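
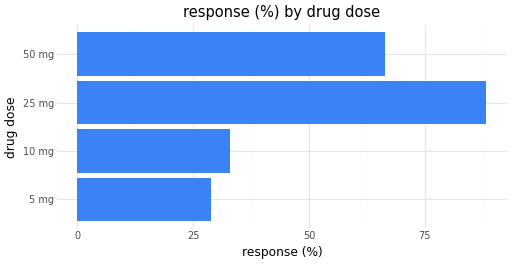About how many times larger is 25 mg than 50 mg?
25 mg ≈ 90, 50 mg ≈ 70; 90/70 ≈ 1.29.

≈ 1.29×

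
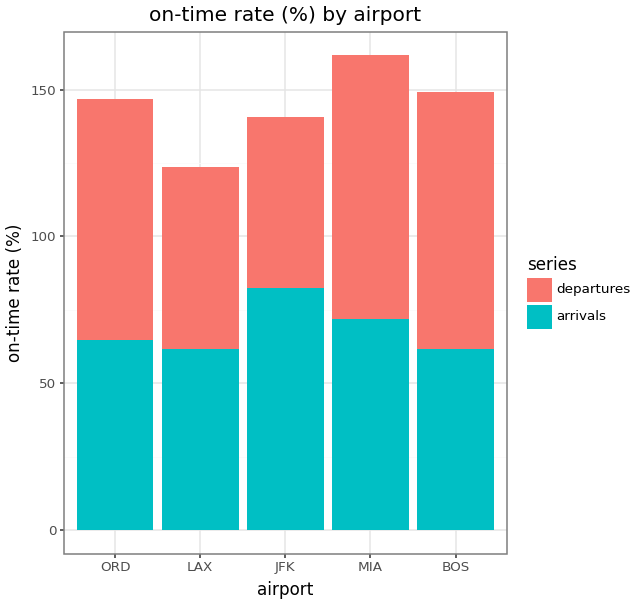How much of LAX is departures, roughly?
≈ 60

departures top ≈ 120, bottom ≈ 60; segment ≈ 60.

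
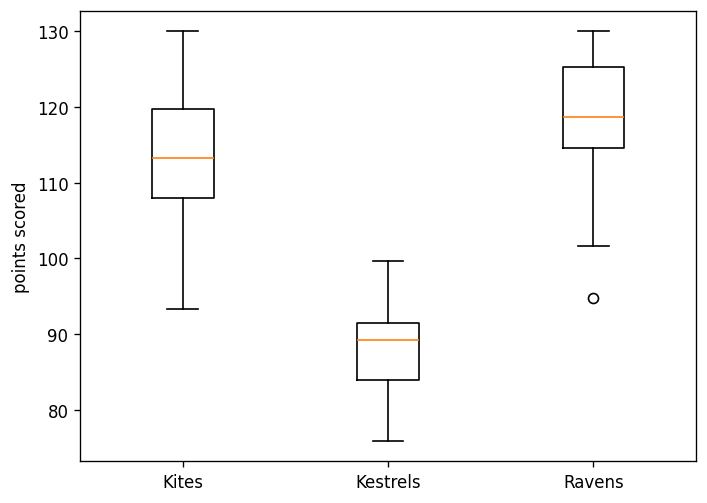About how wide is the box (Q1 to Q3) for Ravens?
Q3 ≈ 125, Q1 ≈ 115; IQR ≈ 10.

≈ 10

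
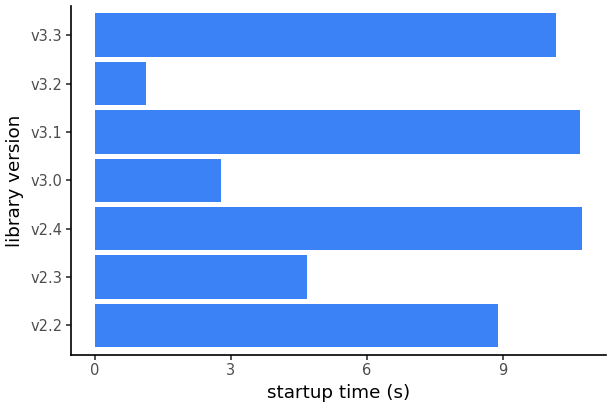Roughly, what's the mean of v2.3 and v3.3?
(5 + 10) / 2 ≈ 8.

≈ 8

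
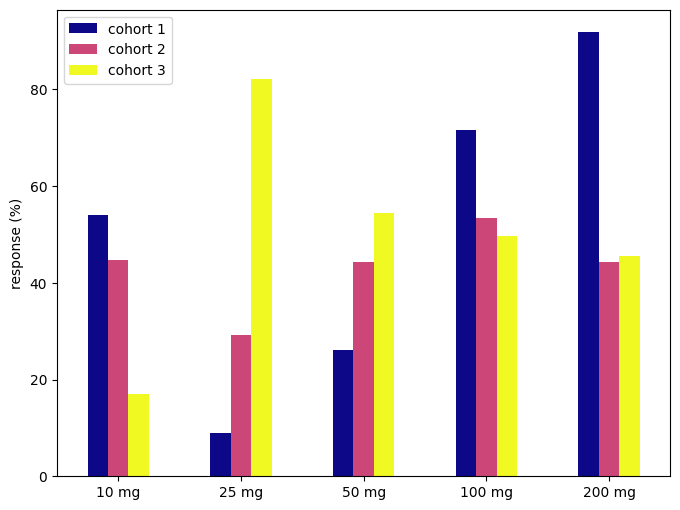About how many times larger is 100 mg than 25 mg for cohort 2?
≈ 1.67×

100 mg ≈ 50, 25 mg ≈ 30; 50/30 ≈ 1.67.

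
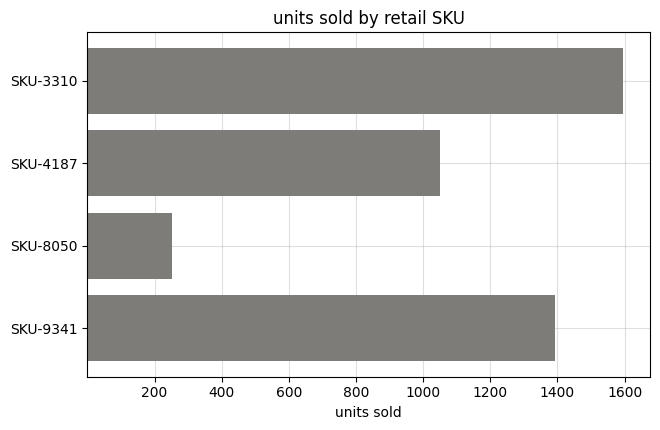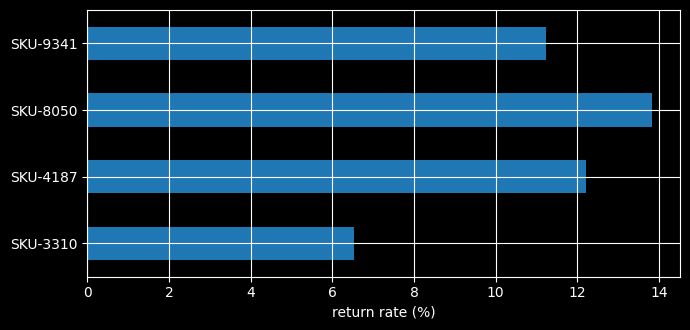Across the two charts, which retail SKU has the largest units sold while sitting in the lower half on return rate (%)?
Chart 2 median return rate (%) ≈ 12; below-median retail SKUs: SKU-3310, SKU-9341. Among those, SKU-3310 has the highest units sold (≈ 1600).

SKU-3310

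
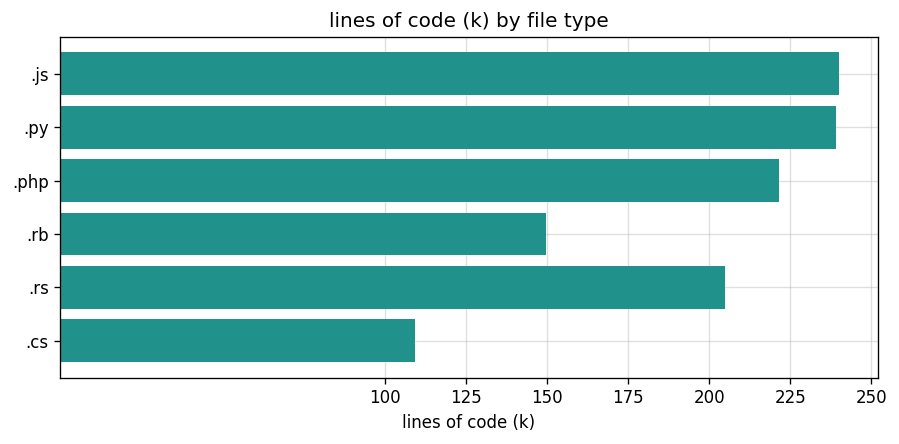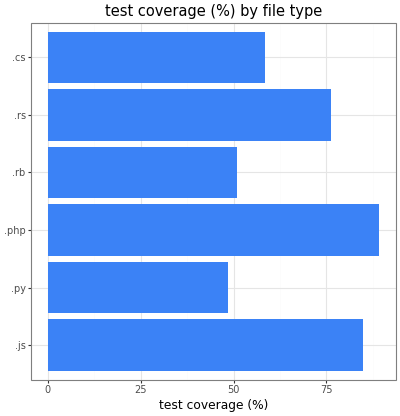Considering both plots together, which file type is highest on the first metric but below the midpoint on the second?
Chart 2 median test coverage (%) ≈ 70; below-median file types: .py, .rb, .cs. Among those, .py has the highest lines of code (k) (≈ 250).

.py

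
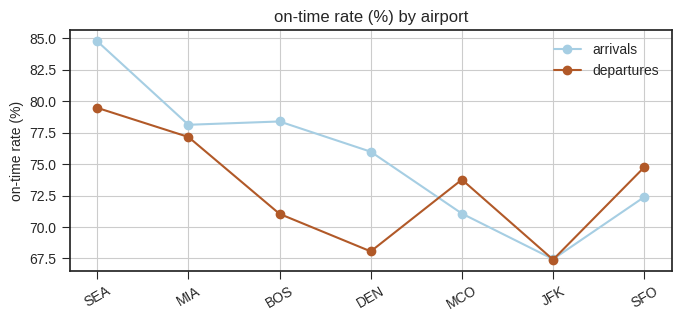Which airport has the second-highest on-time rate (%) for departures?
MIA

Top 3 for departures: SEA ≈ 80, MIA ≈ 78, SFO ≈ 74.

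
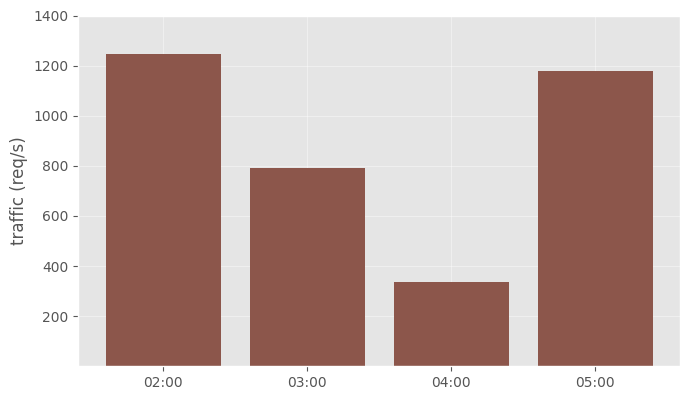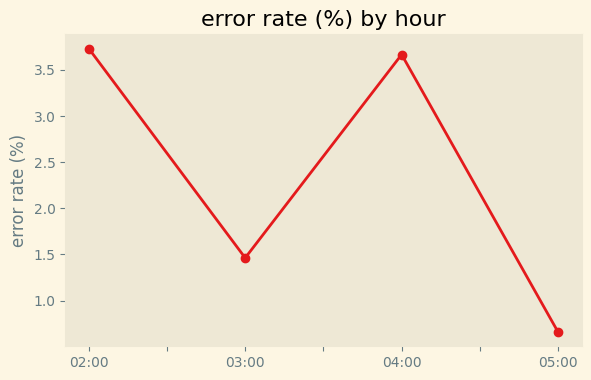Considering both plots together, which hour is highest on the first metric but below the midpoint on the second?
Chart 2 median error rate (%) ≈ 2.5; below-median hours: 03:00, 05:00. Among those, 05:00 has the highest traffic (req/s) (≈ 1200).

05:00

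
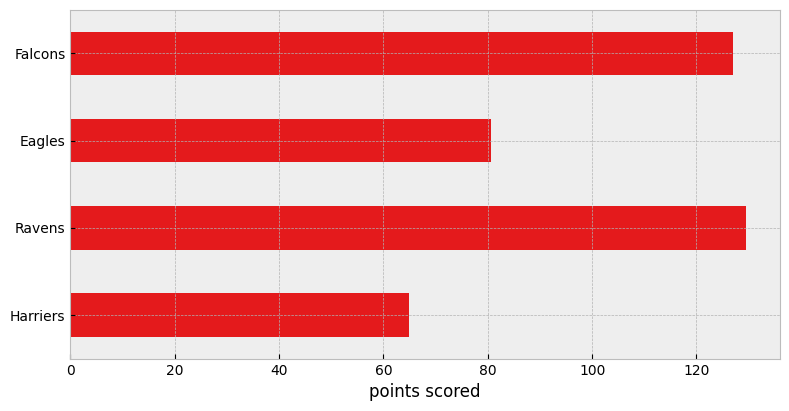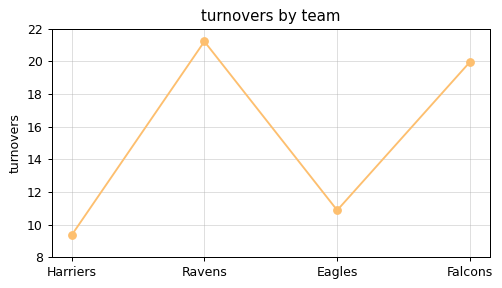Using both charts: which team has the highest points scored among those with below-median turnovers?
Chart 2 median turnovers ≈ 16; below-median teams: Harriers, Eagles. Among those, Eagles has the highest points scored (≈ 80).

Eagles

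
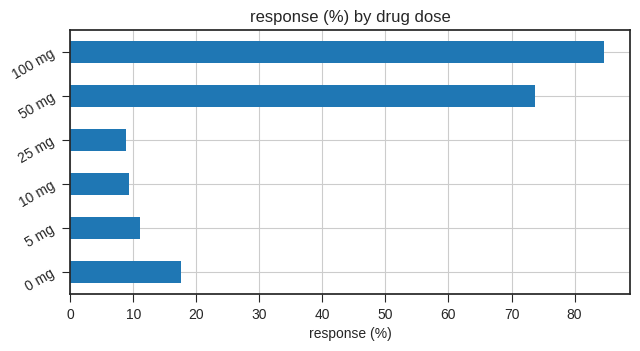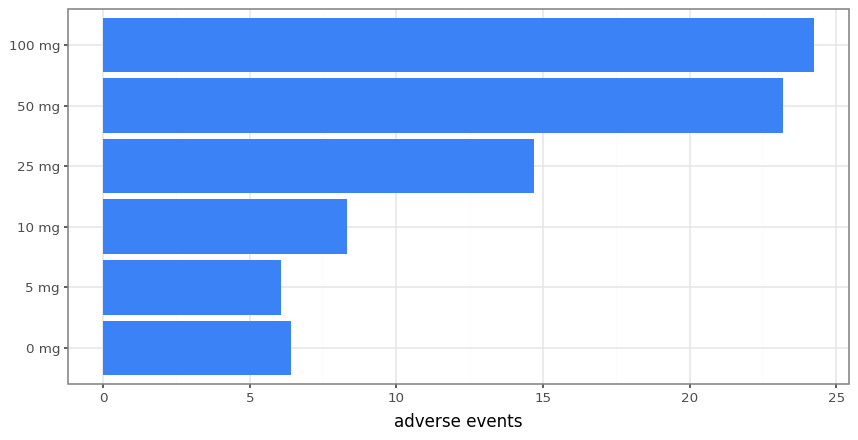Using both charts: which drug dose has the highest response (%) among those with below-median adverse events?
0 mg

Chart 2 median adverse events ≈ 10; below-median drug doses: 0 mg, 5 mg, 10 mg. Among those, 0 mg has the highest response (%) (≈ 20).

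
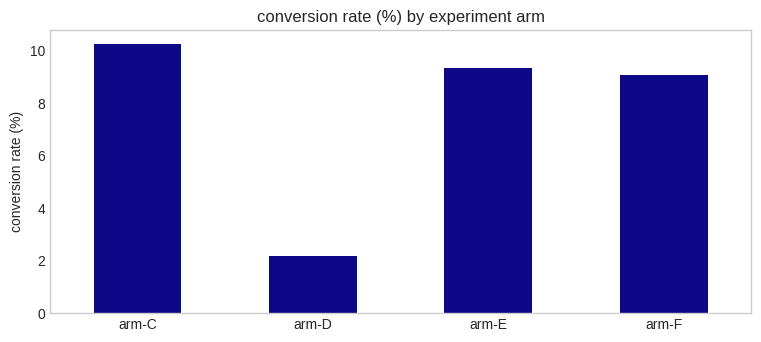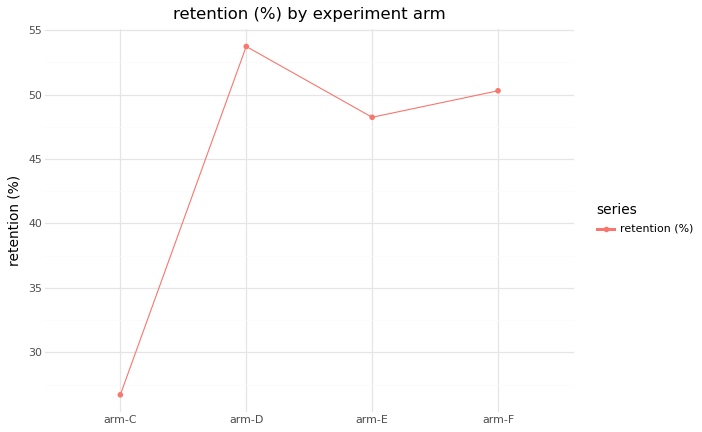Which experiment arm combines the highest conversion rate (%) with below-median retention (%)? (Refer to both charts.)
arm-C

Chart 2 median retention (%) ≈ 50; below-median experiment arms: arm-C, arm-E. Among those, arm-C has the highest conversion rate (%) (≈ 10).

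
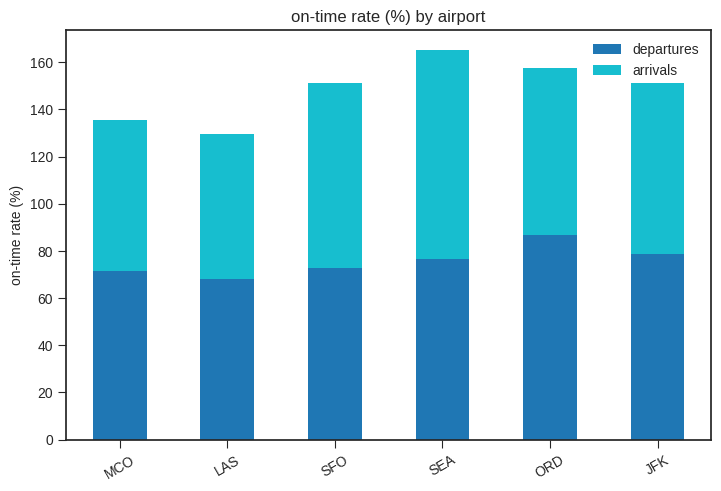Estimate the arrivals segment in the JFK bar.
arrivals top ≈ 160, bottom ≈ 80; segment ≈ 80.

≈ 80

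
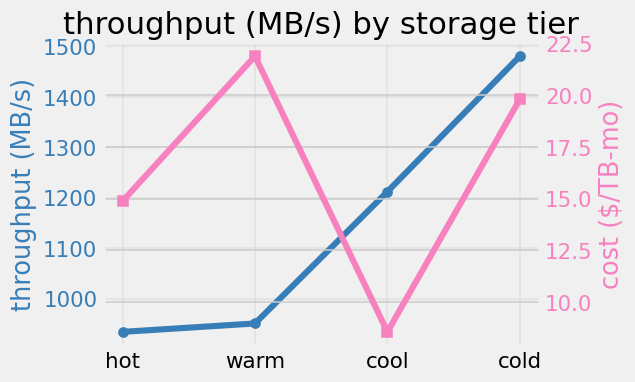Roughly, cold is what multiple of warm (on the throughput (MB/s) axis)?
cold ≈ 1500, warm ≈ 950; 1500/950 ≈ 1.58.

≈ 1.58×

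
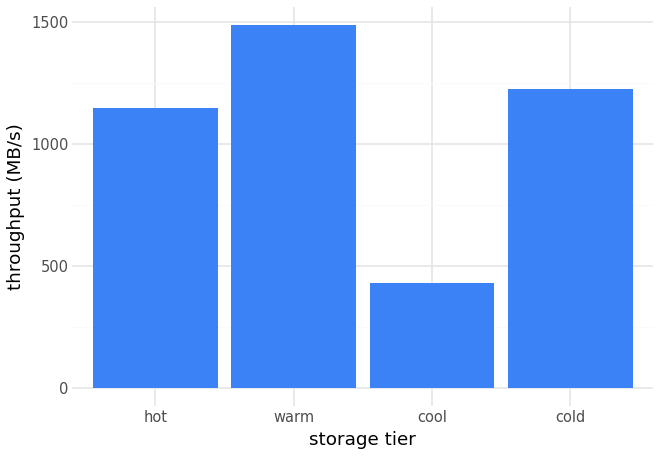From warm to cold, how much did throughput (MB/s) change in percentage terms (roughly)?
≈ -14.3%

warm ≈ 1400, cold ≈ 1200; (1200 − 1400) / 1400 ≈ -14.3%.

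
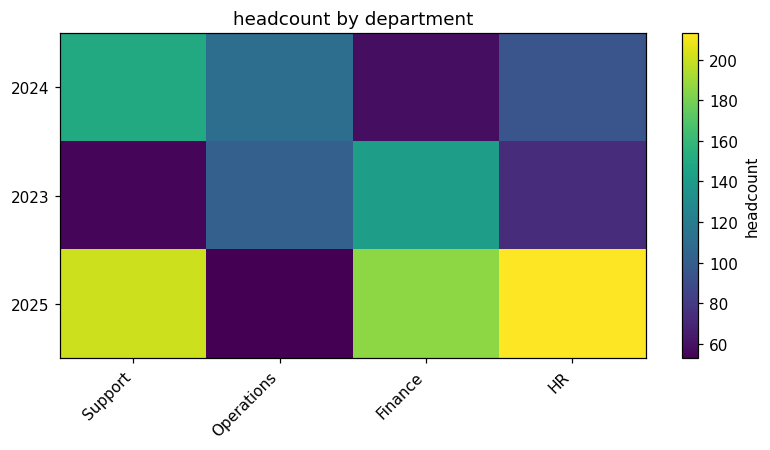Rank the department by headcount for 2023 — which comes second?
Top 3 for 2023: Finance ≈ 140, Operations ≈ 100, HR ≈ 80.

Operations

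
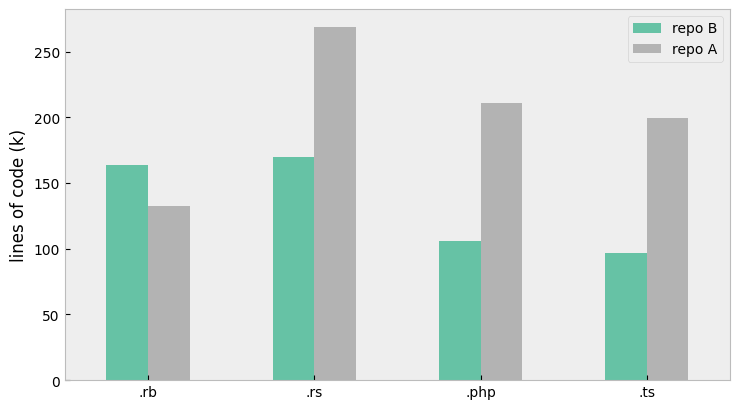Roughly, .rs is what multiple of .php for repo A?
≈ 1.38×

.rs ≈ 275, .php ≈ 200; 275/200 ≈ 1.38.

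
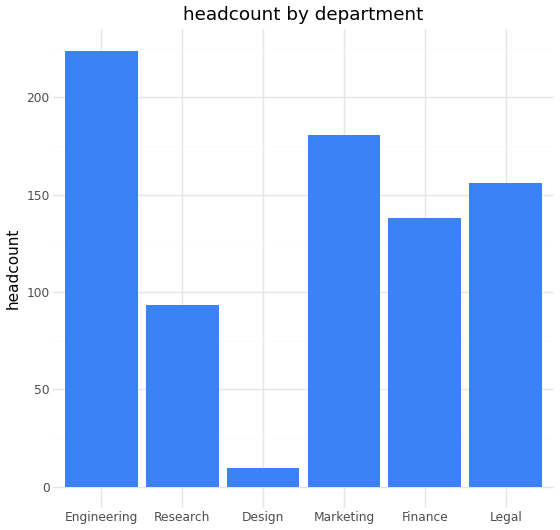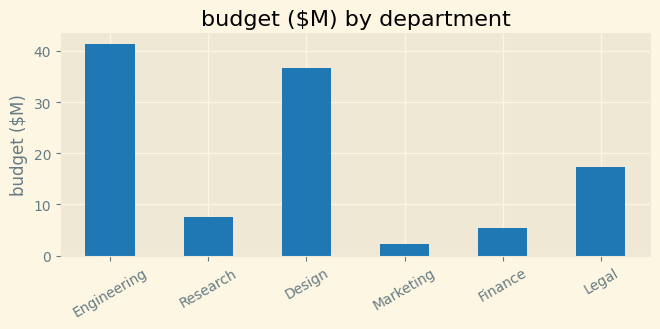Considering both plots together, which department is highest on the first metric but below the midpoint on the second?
Chart 2 median budget ($M) ≈ 10; below-median departments: Research, Marketing, Finance. Among those, Marketing has the highest headcount (≈ 175).

Marketing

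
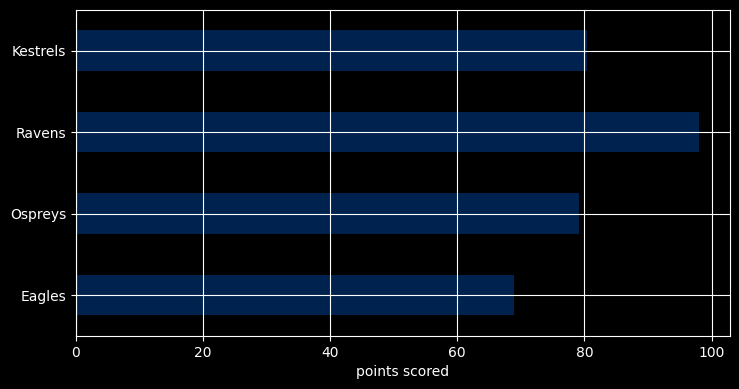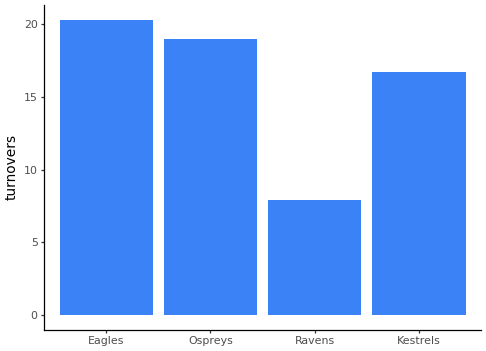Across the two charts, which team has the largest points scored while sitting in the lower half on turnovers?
Ravens

Chart 2 median turnovers ≈ 18; below-median teams: Ravens, Kestrels. Among those, Ravens has the highest points scored (≈ 100).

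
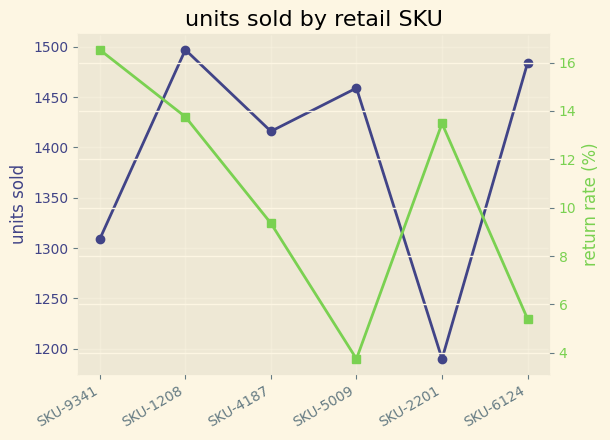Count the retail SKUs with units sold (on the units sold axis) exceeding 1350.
Above 1350: SKU-1208, SKU-4187, SKU-5009, SKU-6124.

4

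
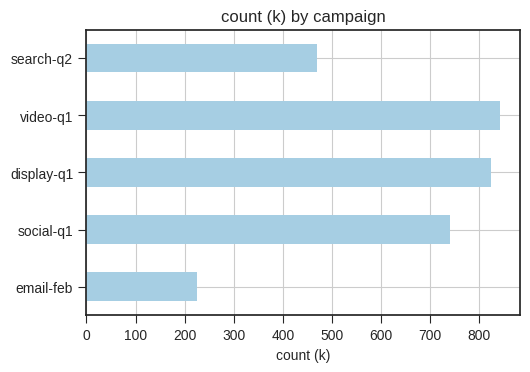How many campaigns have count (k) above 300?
Above 300: social-q1, display-q1, video-q1, search-q2.

4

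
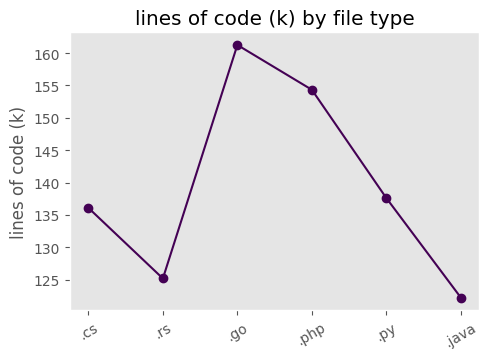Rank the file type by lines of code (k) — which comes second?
.php

Top 3: .go ≈ 160, .php ≈ 155, .py ≈ 140.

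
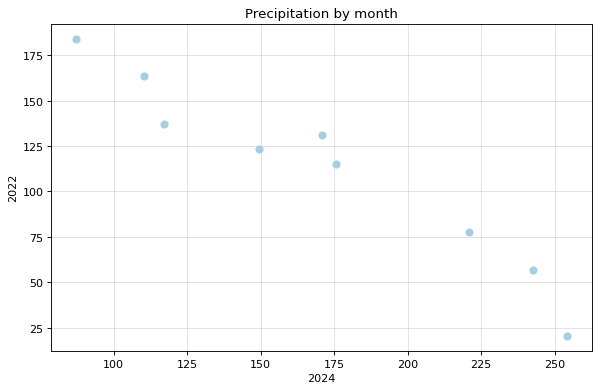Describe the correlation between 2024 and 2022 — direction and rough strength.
Points are negatively correlated; strong (|r| ≈ 1.0).

negative, strong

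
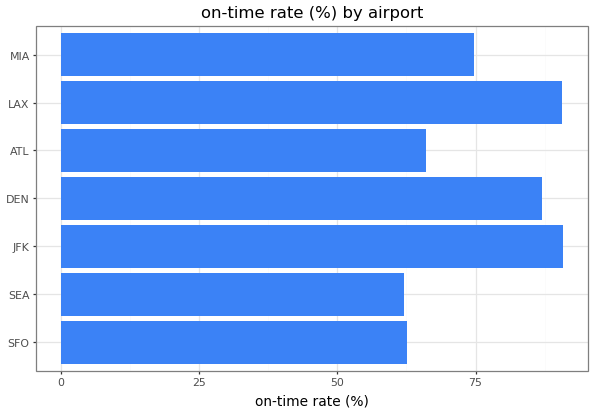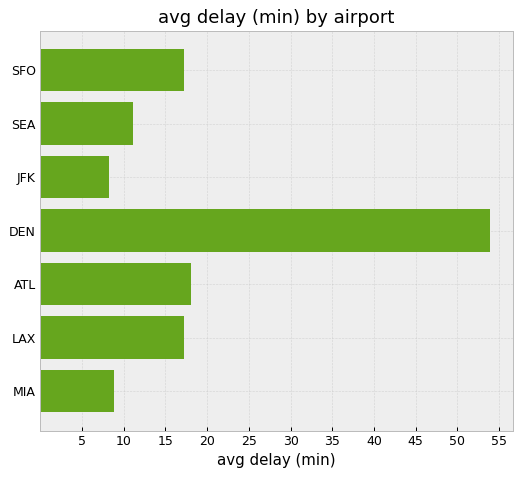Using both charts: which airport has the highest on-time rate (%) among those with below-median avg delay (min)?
Chart 2 median avg delay (min) ≈ 15; below-median airports: SEA, JFK, MIA. Among those, JFK has the highest on-time rate (%) (≈ 90).

JFK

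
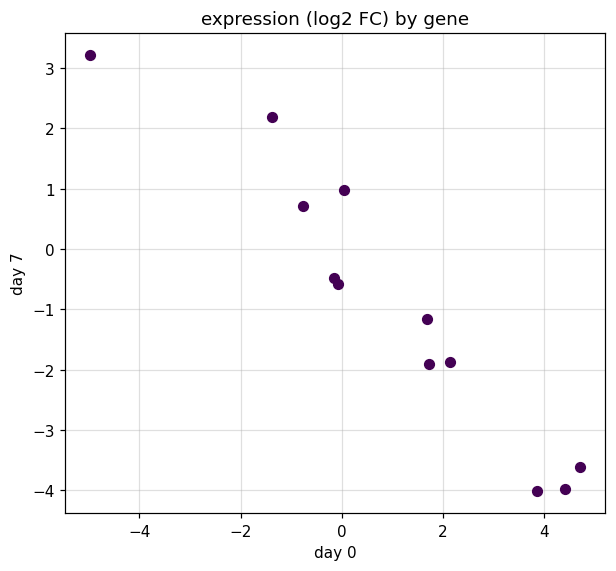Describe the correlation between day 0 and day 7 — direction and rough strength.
Points are negatively correlated; strong (|r| ≈ 1.0).

negative, strong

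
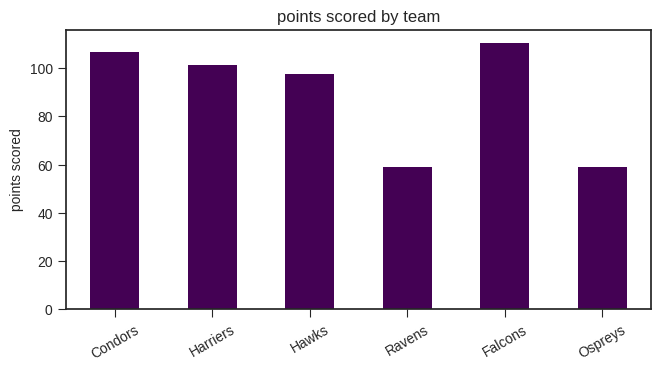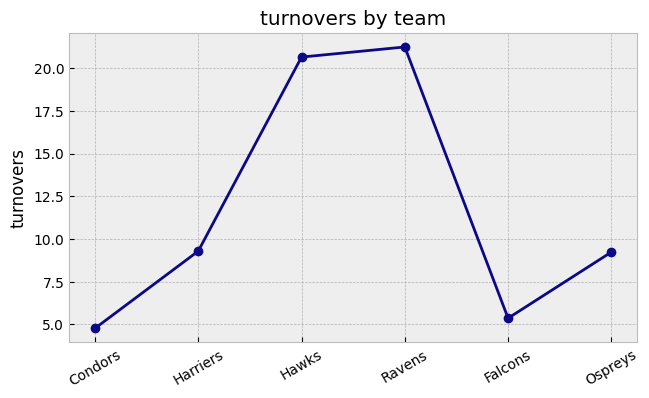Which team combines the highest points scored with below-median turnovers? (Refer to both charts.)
Falcons

Chart 2 median turnovers ≈ 10; below-median teams: Condors, Falcons, Ospreys. Among those, Falcons has the highest points scored (≈ 120).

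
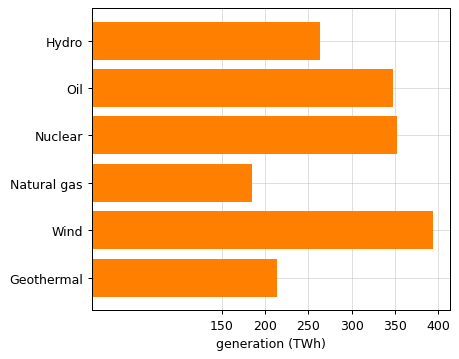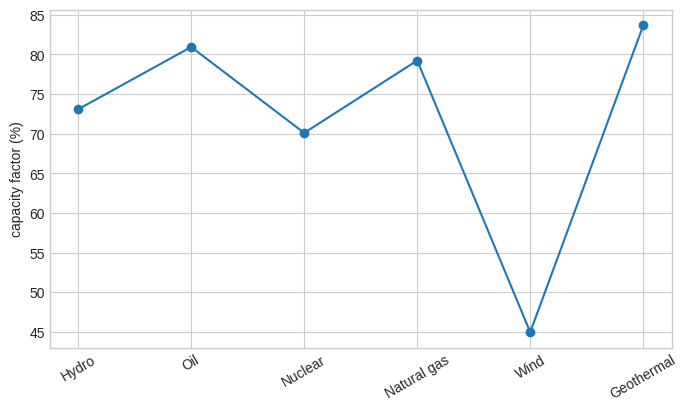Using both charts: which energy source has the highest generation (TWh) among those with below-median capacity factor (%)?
Chart 2 median capacity factor (%) ≈ 80; below-median energy sources: Hydro, Nuclear, Wind. Among those, Wind has the highest generation (TWh) (≈ 400).

Wind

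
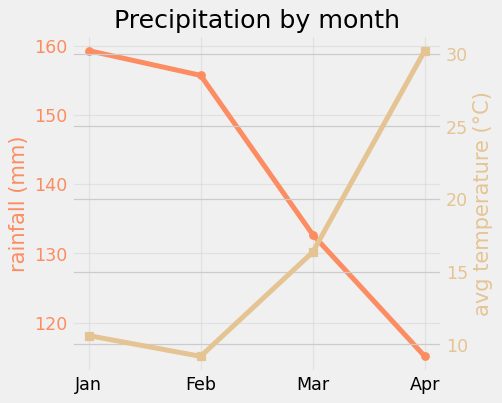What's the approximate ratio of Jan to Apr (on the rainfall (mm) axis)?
Jan ≈ 160, Apr ≈ 115; 160/115 ≈ 1.39.

≈ 1.39×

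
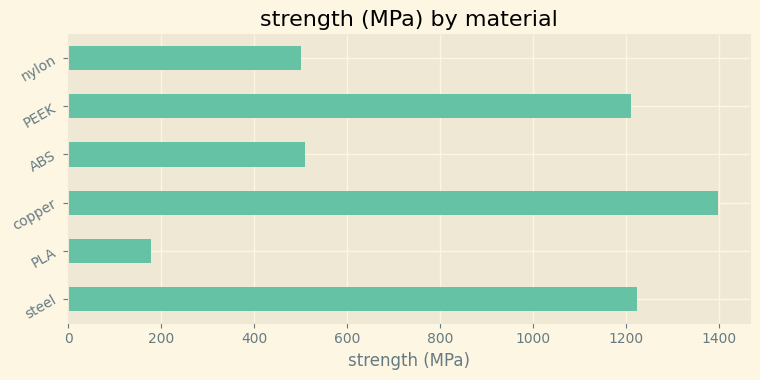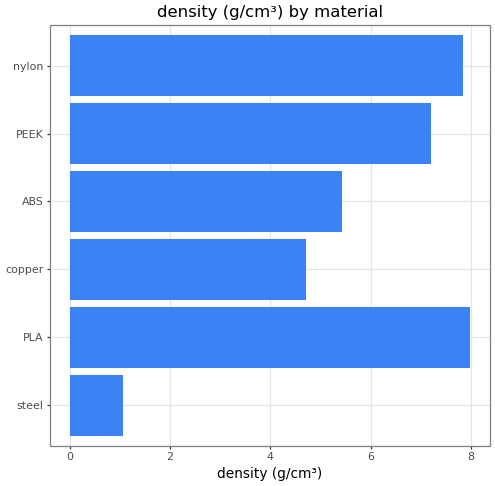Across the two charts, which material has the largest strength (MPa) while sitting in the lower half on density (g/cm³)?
copper

Chart 2 median density (g/cm³) ≈ 6; below-median materials: steel, copper, ABS. Among those, copper has the highest strength (MPa) (≈ 1400).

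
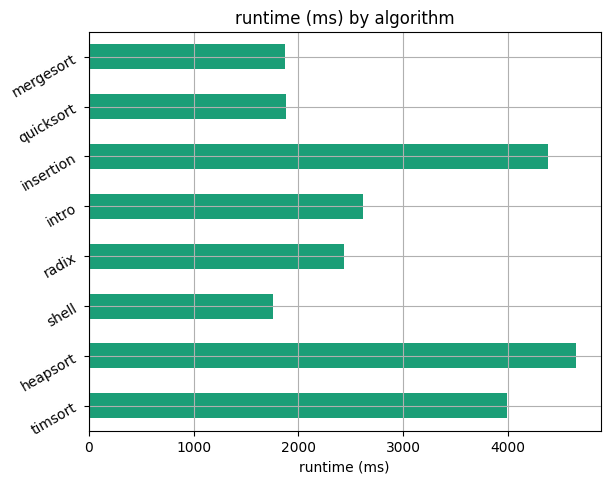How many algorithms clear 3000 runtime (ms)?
Above 3000: timsort, heapsort, insertion.

3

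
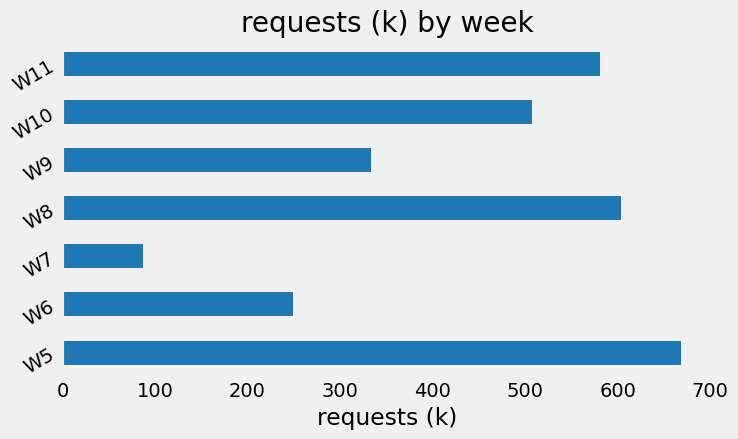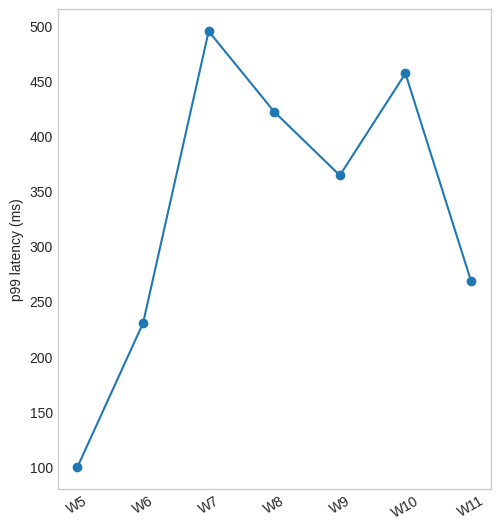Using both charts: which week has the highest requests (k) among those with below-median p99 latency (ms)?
W5

Chart 2 median p99 latency (ms) ≈ 350; below-median weeks: W5, W6, W11. Among those, W5 has the highest requests (k) (≈ 700).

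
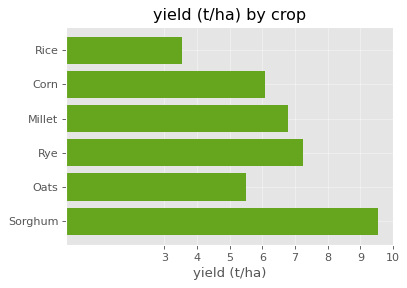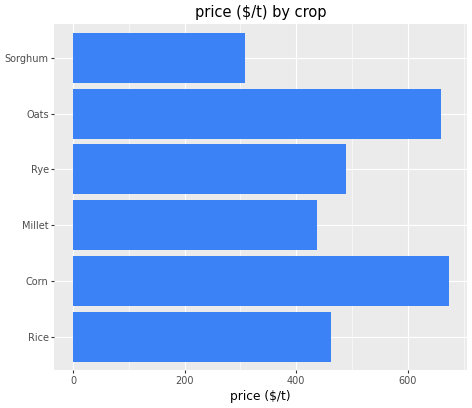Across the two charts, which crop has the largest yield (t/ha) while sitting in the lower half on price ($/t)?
Chart 2 median price ($/t) ≈ 500; below-median crops: Rice, Millet, Sorghum. Among those, Sorghum has the highest yield (t/ha) (≈ 10).

Sorghum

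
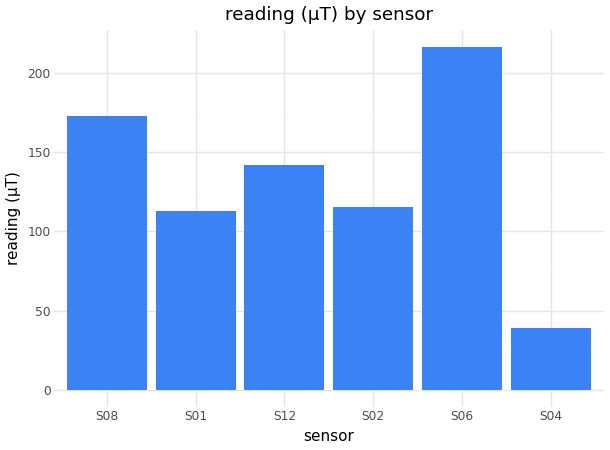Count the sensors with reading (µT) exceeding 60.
Above 60: S08, S01, S12, S02, S06.

5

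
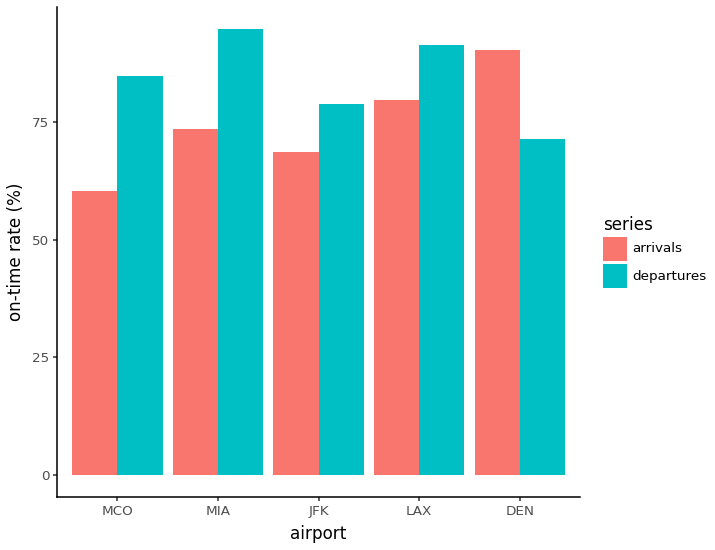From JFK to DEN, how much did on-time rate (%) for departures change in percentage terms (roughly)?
≈ -12.5%

JFK ≈ 80, DEN ≈ 70; (70 − 80) / 80 ≈ -12.5%.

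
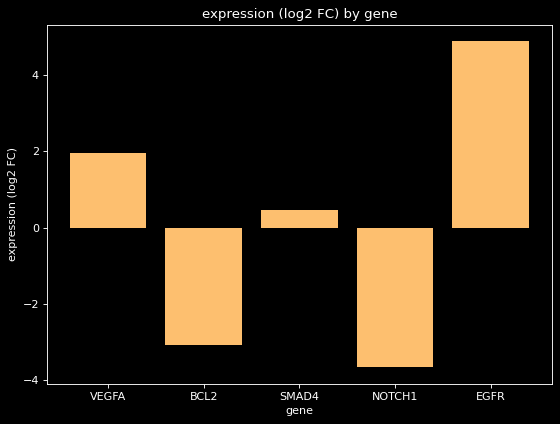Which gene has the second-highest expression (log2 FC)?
Top 3: EGFR ≈ 5, VEGFA ≈ 2, SMAD4 ≈ 0.

VEGFA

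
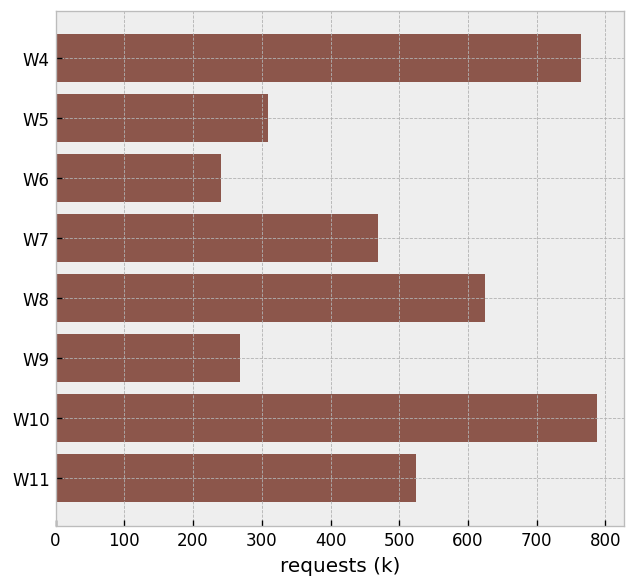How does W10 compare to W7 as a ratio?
≈ 1.6×

W10 ≈ 800, W7 ≈ 500; 800/500 ≈ 1.6.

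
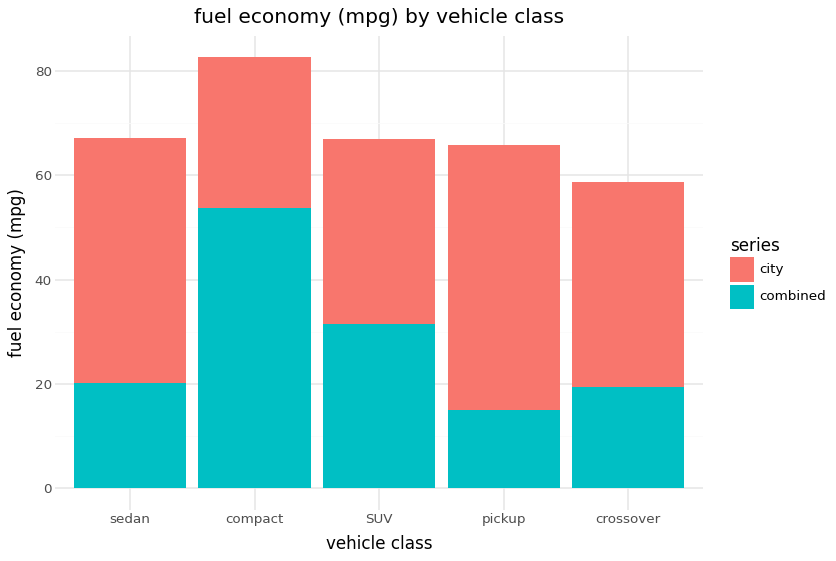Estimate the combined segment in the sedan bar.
≈ 20

combined top ≈ 20, bottom ≈ 0; segment ≈ 20.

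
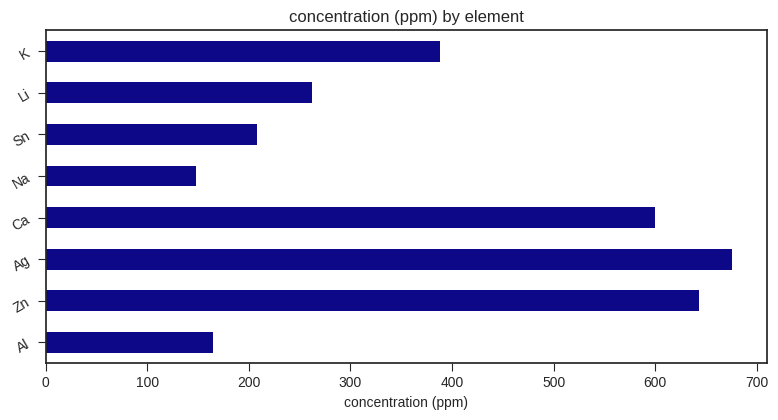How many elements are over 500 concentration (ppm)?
Above 500: Zn, Ag, Ca.

3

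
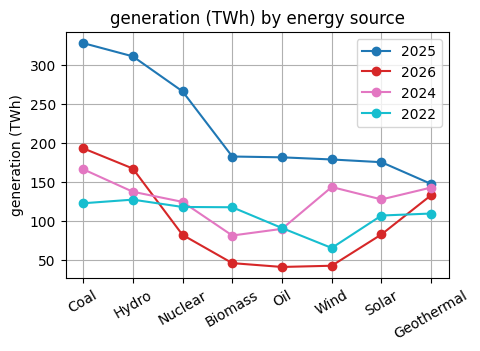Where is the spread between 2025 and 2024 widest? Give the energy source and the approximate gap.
Hydro: 2025 ≈ 300, 2024 ≈ 125 → gap ≈ 175. Next-largest (Coal) is only ≈ 150.

Hydro, ≈ 175 TWh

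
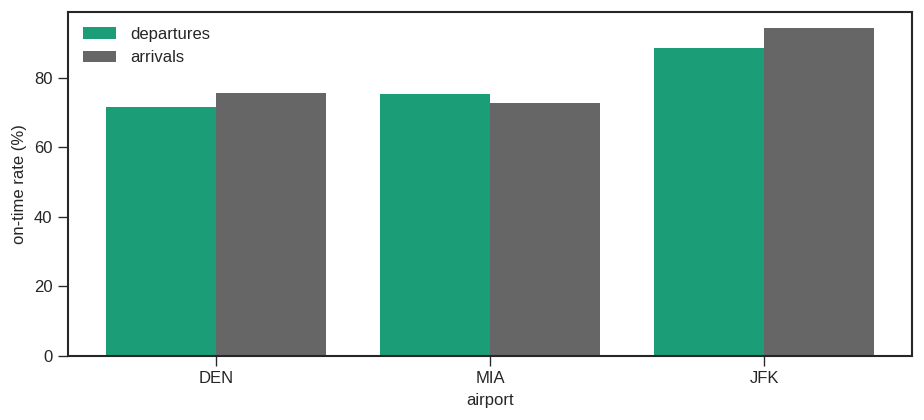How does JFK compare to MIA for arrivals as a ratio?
JFK ≈ 90, MIA ≈ 70; 90/70 ≈ 1.29.

≈ 1.29×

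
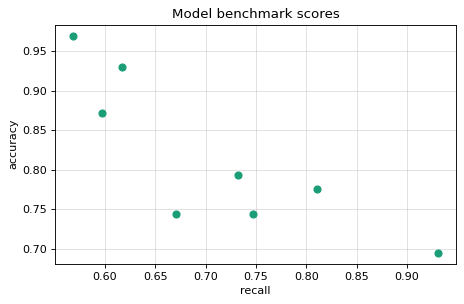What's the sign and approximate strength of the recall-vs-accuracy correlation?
negative, strong

Points are negatively correlated; strong (|r| ≈ 0.8).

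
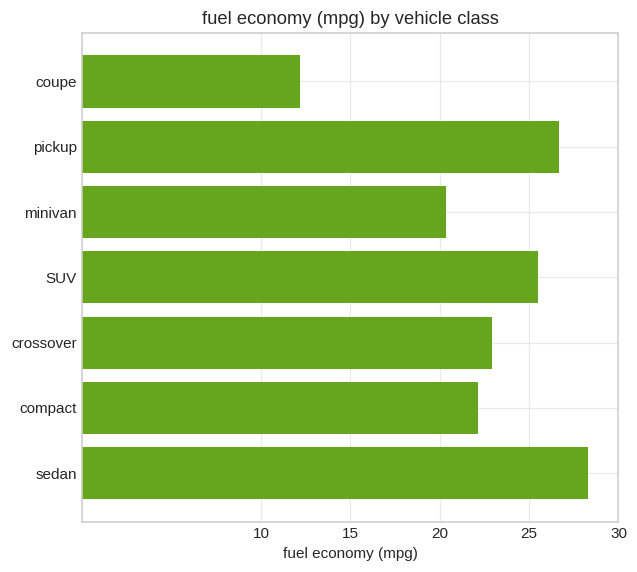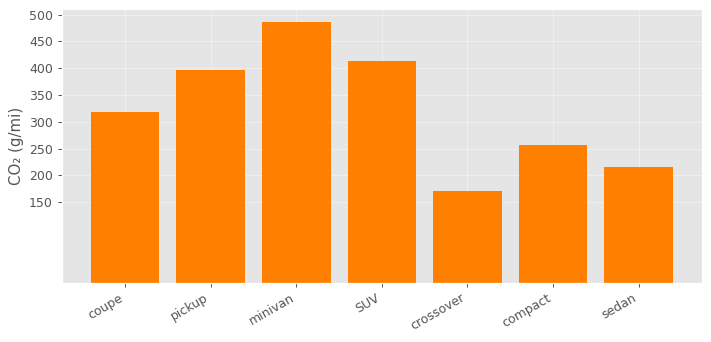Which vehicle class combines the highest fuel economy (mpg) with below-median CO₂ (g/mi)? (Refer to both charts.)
Chart 2 median CO₂ (g/mi) ≈ 300; below-median vehicle classes: crossover, compact, sedan. Among those, sedan has the highest fuel economy (mpg) (≈ 30).

sedan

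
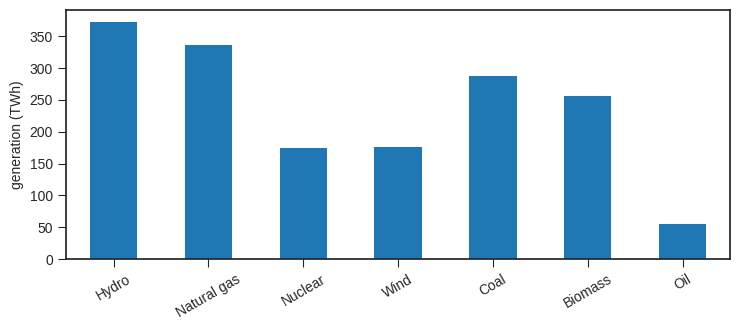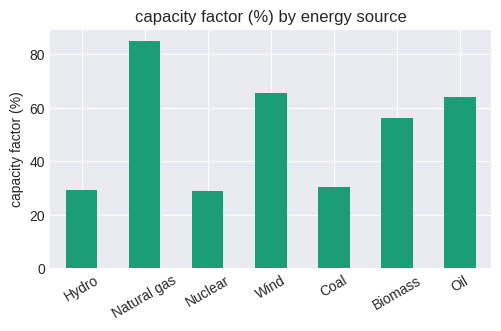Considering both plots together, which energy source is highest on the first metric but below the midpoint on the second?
Hydro

Chart 2 median capacity factor (%) ≈ 60; below-median energy sources: Hydro, Nuclear, Coal. Among those, Hydro has the highest generation (TWh) (≈ 350).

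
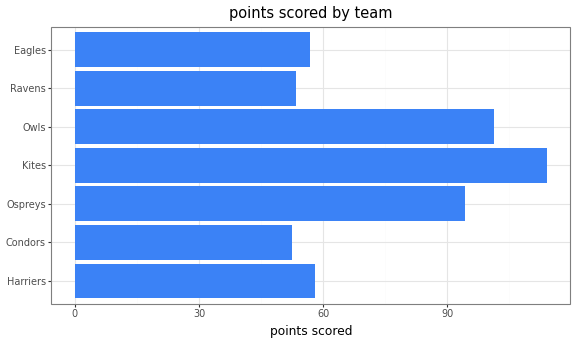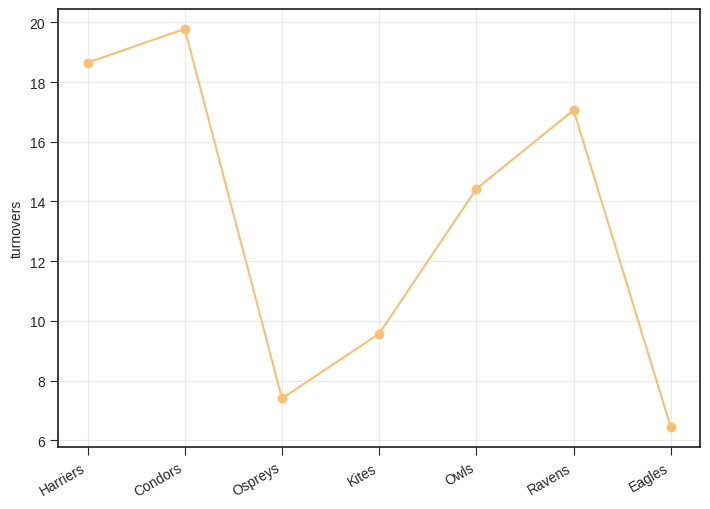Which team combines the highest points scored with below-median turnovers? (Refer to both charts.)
Kites

Chart 2 median turnovers ≈ 14; below-median teams: Ospreys, Kites, Eagles. Among those, Kites has the highest points scored (≈ 120).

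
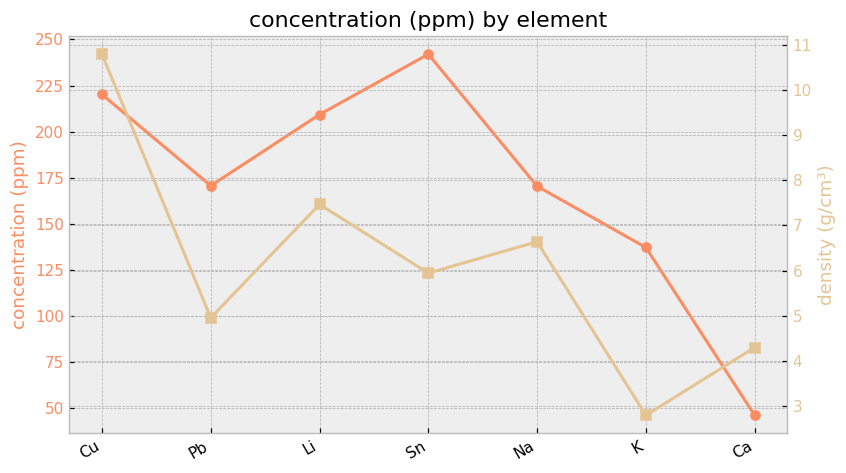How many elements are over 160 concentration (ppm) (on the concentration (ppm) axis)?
5

Above 160: Cu, Pb, Li, Sn, Na.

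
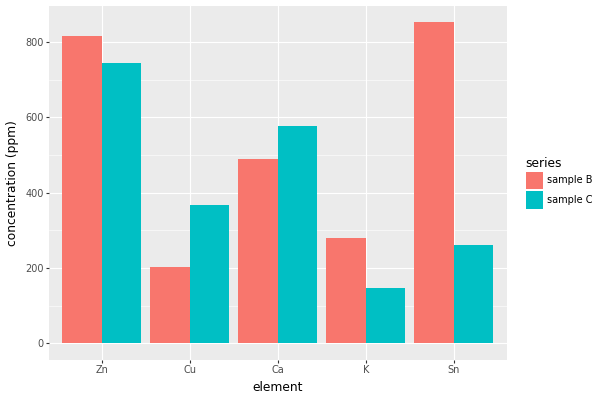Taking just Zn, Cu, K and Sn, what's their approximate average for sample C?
≈ 375

(700 + 400 + 100 + 300) / 4 ≈ 375.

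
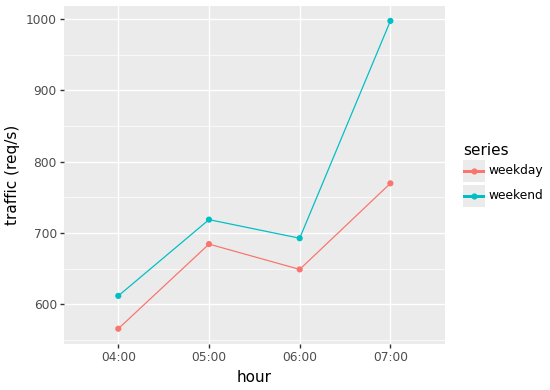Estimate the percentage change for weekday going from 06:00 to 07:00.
06:00 ≈ 650, 07:00 ≈ 750; (750 − 650) / 650 ≈ +15.4%.

≈ +15.4%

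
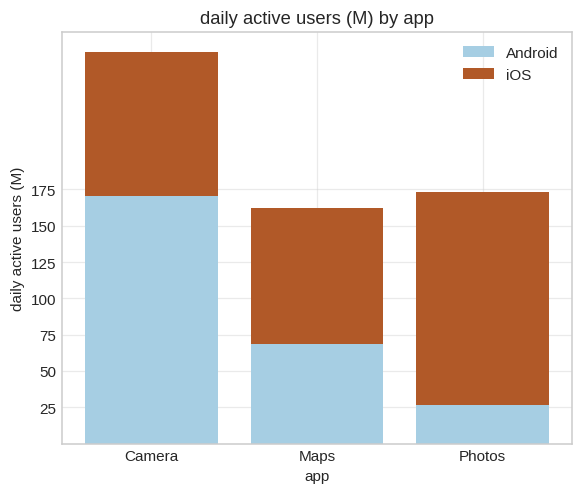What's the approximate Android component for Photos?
≈ 25

Android top ≈ 25, bottom ≈ 0; segment ≈ 25.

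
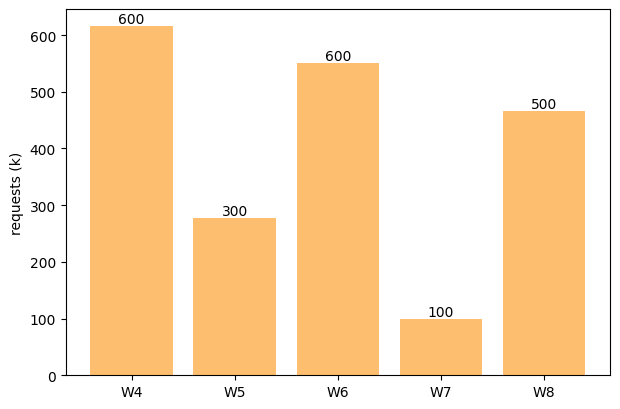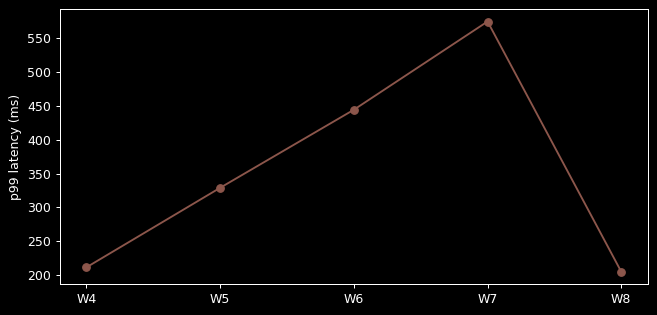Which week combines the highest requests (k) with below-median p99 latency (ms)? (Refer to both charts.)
Chart 2 median p99 latency (ms) ≈ 300; below-median weeks: W4, W8. Among those, W4 has the highest requests (k) (≈ 600).

W4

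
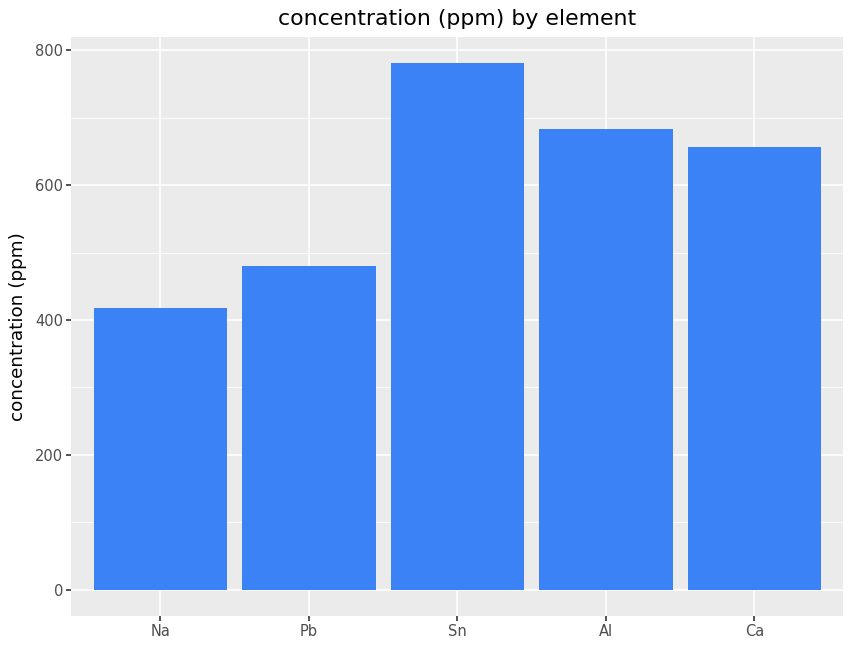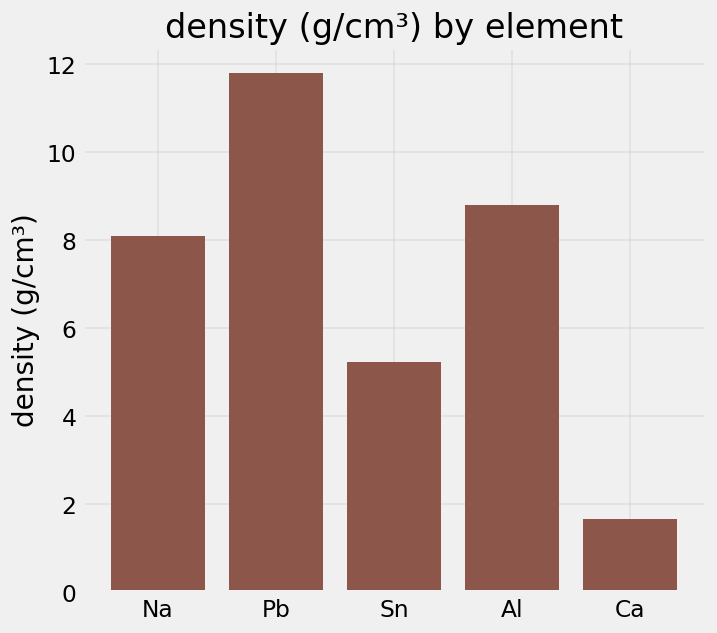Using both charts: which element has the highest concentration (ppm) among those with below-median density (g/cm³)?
Chart 2 median density (g/cm³) ≈ 8; below-median elements: Sn, Ca. Among those, Sn has the highest concentration (ppm) (≈ 800).

Sn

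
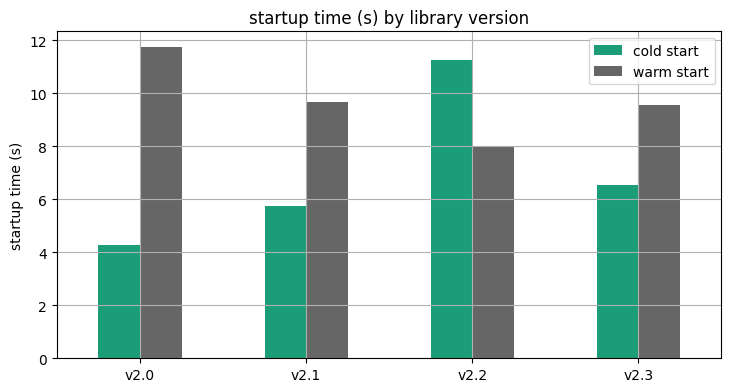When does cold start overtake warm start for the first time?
v2.2

v2.1: cold start ≈ 6 vs warm start ≈ 10 (not yet); v2.2: cold start ≈ 11 vs warm start ≈ 8 (first crossover).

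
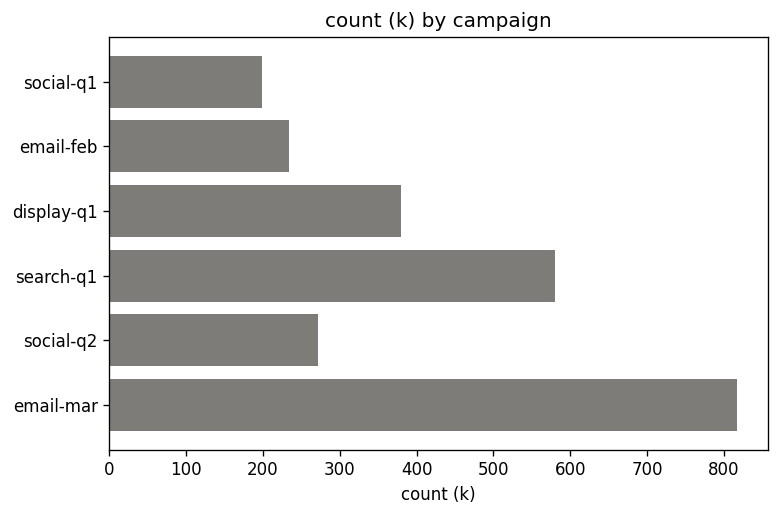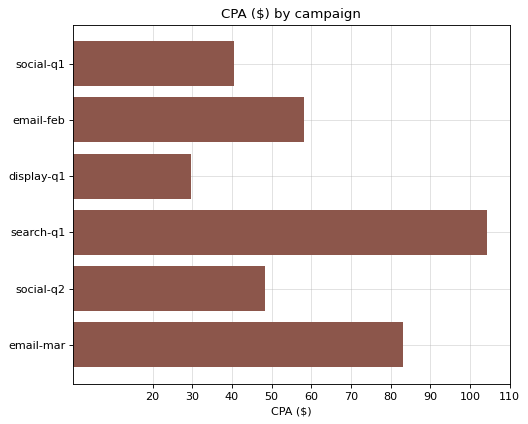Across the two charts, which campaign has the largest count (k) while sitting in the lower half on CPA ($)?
Chart 2 median CPA ($) ≈ 50; below-median campaigns: social-q1, display-q1, social-q2. Among those, display-q1 has the highest count (k) (≈ 400).

display-q1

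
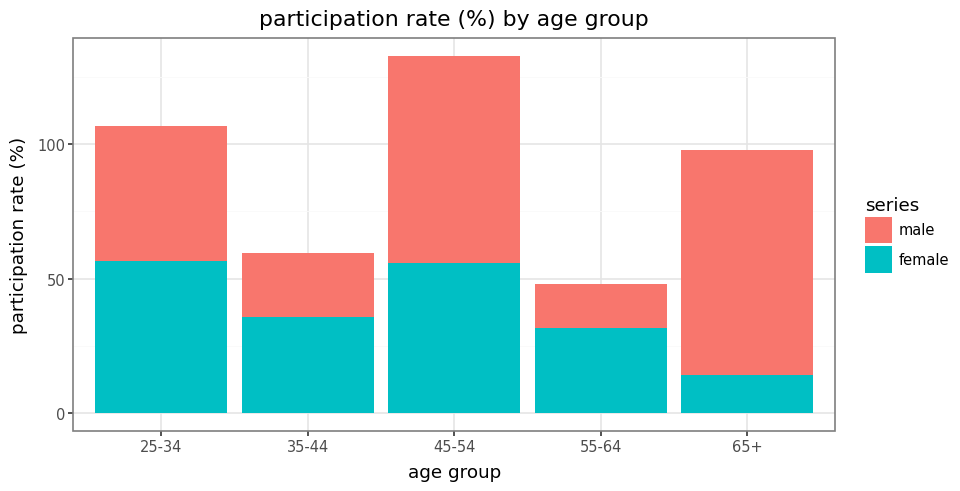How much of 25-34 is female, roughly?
female top ≈ 60, bottom ≈ 0; segment ≈ 60.

≈ 60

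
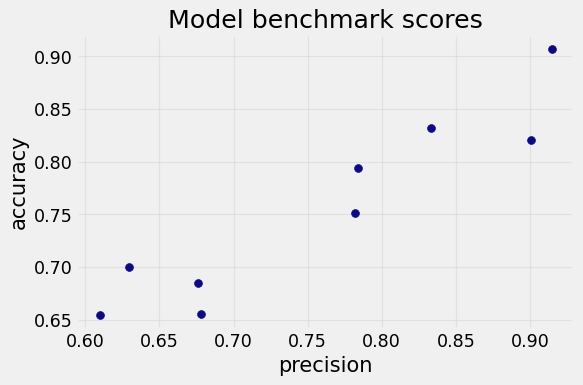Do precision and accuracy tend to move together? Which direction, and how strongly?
positive, strong

Points are positively correlated; strong (|r| ≈ 0.9).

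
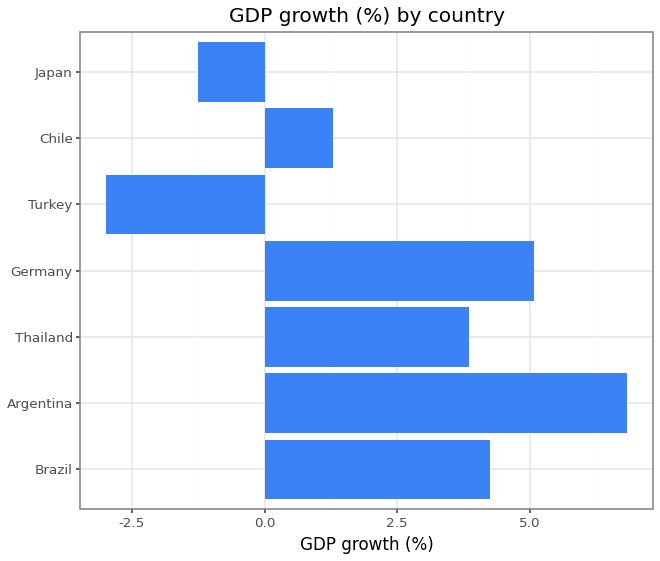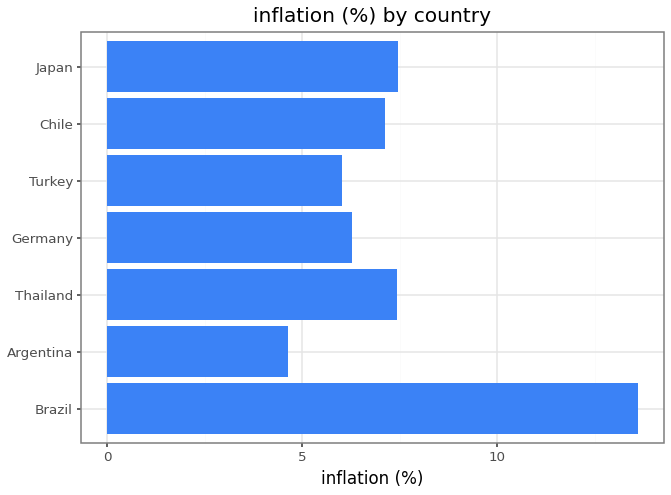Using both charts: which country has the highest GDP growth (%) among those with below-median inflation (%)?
Chart 2 median inflation (%) ≈ 8; below-median countries: Argentina, Germany, Turkey. Among those, Argentina has the highest GDP growth (%) (≈ 7).

Argentina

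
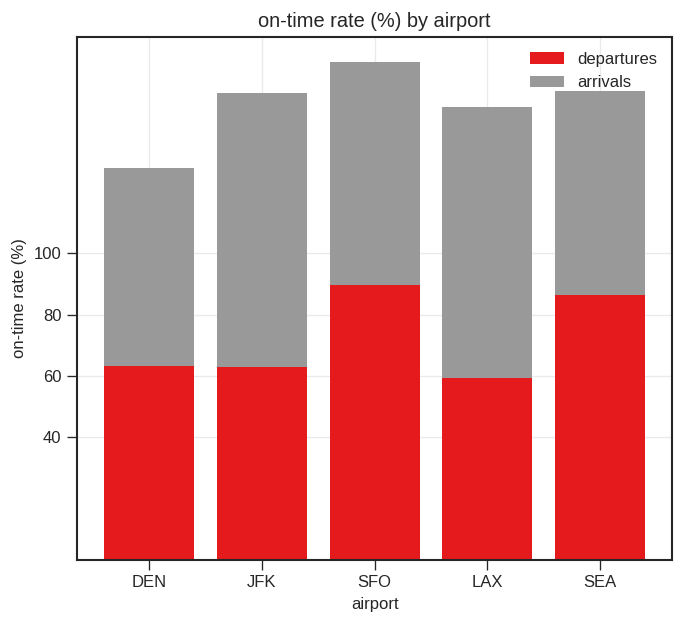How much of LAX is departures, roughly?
≈ 60

departures top ≈ 60, bottom ≈ 0; segment ≈ 60.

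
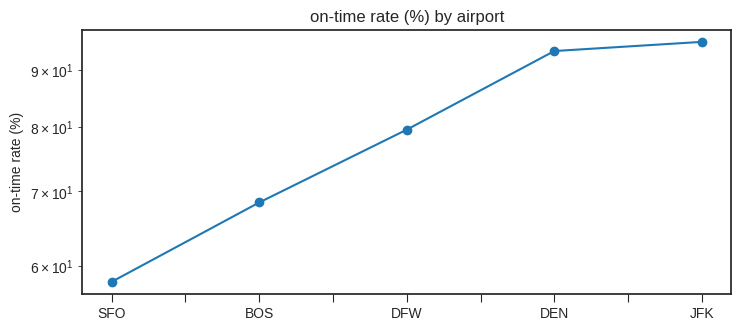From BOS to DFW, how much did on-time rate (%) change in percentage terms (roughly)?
BOS ≈ 70, DFW ≈ 80; (80 − 70) / 70 ≈ +14.3%.

≈ +14.3%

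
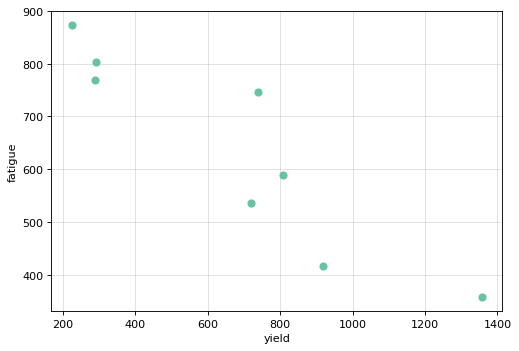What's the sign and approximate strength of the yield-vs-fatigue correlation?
negative, strong

Points are negatively correlated; strong (|r| ≈ 0.9).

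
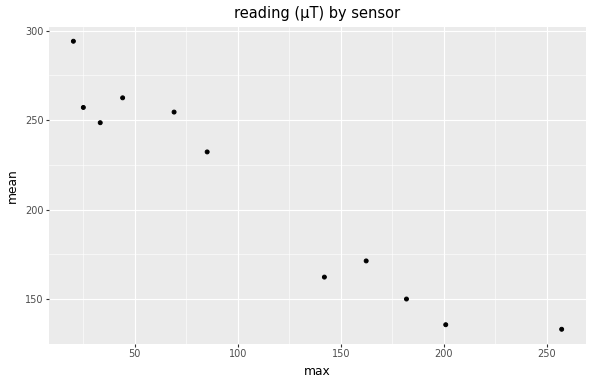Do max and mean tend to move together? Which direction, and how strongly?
negative, strong

Points are negatively correlated; strong (|r| ≈ 1.0).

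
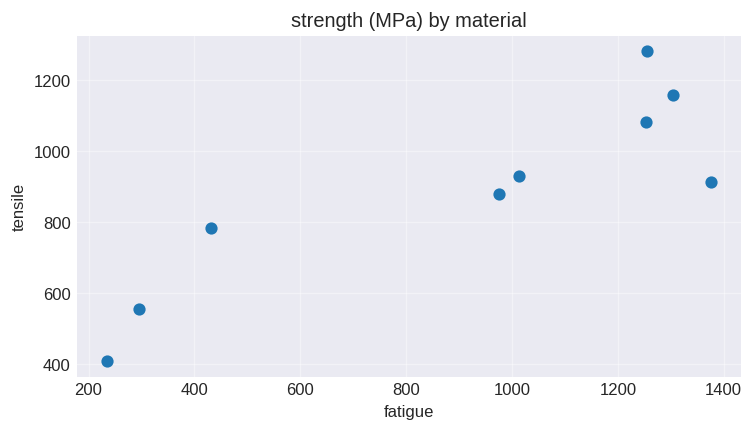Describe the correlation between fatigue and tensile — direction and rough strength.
Points are positively correlated; strong (|r| ≈ 0.9).

positive, strong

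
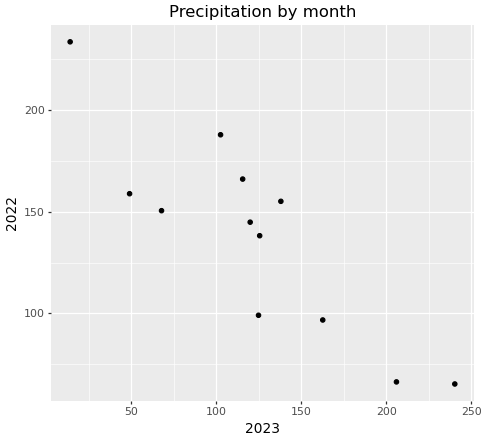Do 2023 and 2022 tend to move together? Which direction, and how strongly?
negative, strong

Points are negatively correlated; strong (|r| ≈ 0.9).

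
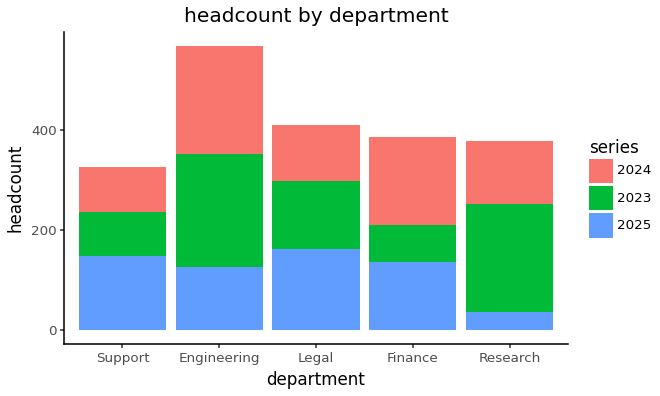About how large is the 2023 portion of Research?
≈ 200

2023 top ≈ 250, bottom ≈ 50; segment ≈ 200.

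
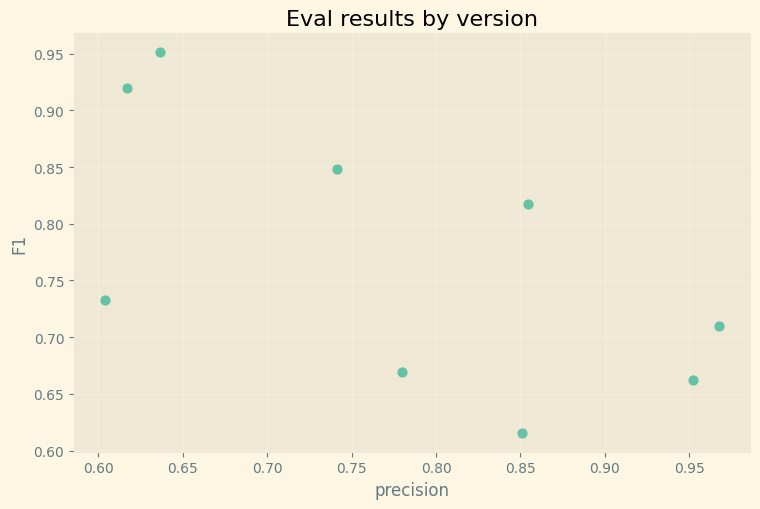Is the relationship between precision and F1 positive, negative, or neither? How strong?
Points are negatively correlated; moderate (|r| ≈ 0.6).

negative, moderate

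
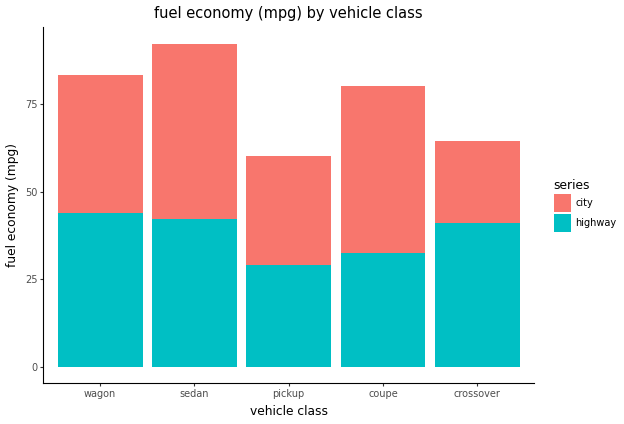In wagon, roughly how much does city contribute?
city top ≈ 80, bottom ≈ 40; segment ≈ 40.

≈ 40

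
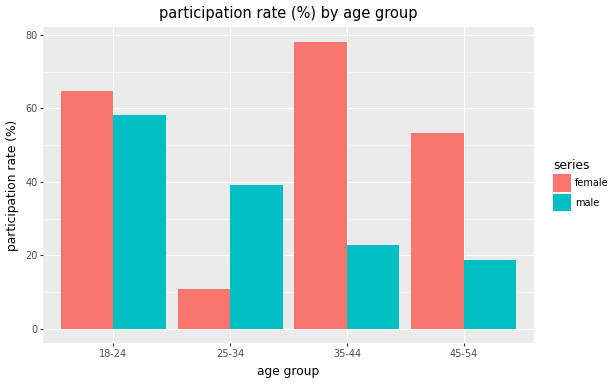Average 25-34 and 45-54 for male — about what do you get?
≈ 30

(40 + 20) / 2 ≈ 30.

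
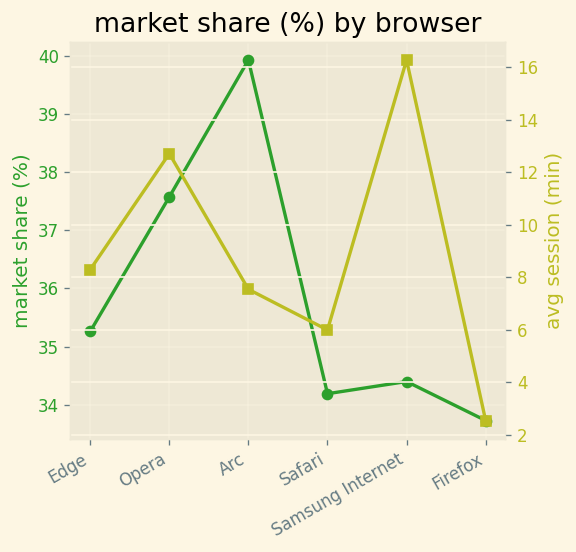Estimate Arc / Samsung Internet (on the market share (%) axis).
Arc ≈ 40, Samsung Internet ≈ 34; 40/34 ≈ 1.18.

≈ 1.18×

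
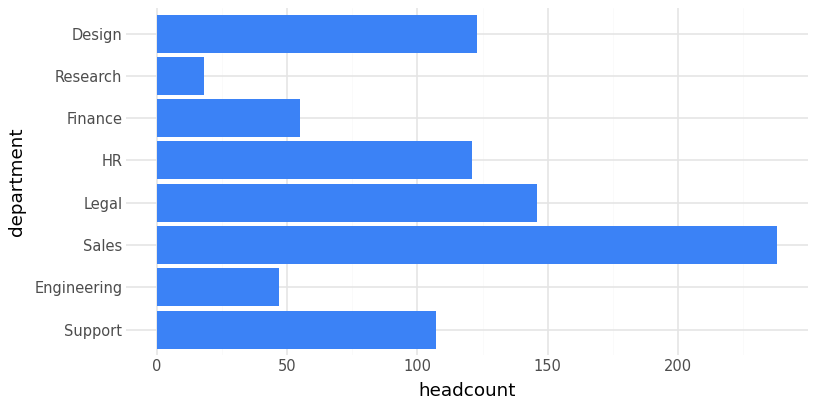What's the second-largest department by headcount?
Top 3: Sales ≈ 240, Legal ≈ 140, Design ≈ 120.

Legal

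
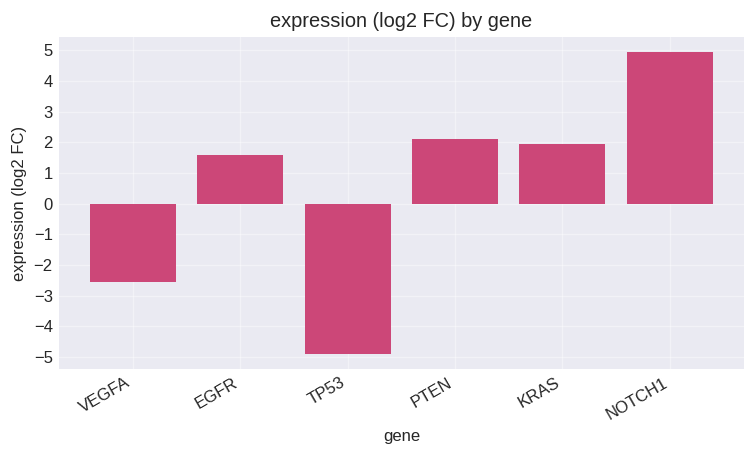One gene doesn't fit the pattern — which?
TP53

TP53 ≈ -5; the rest sit between ≈ -3 and ≈ 5.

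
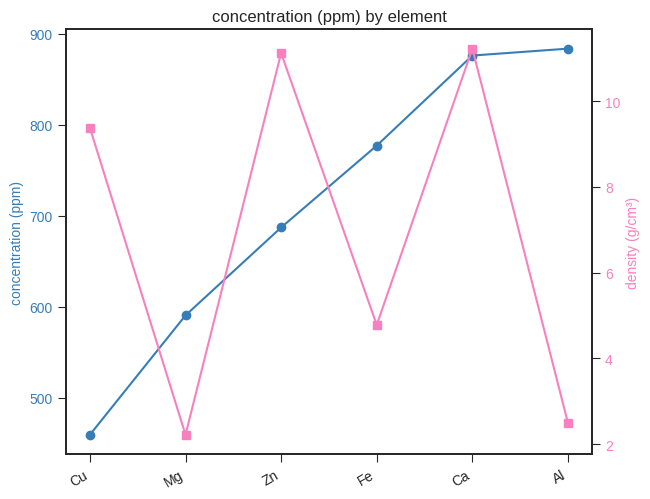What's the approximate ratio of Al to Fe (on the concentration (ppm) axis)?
≈ 1.12×

Al ≈ 900, Fe ≈ 800; 900/800 ≈ 1.12.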